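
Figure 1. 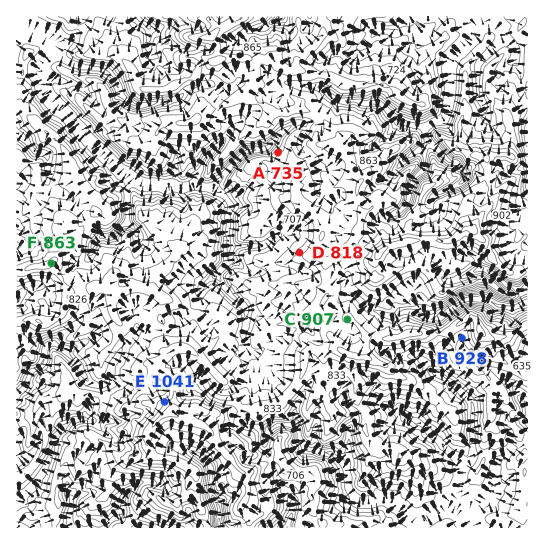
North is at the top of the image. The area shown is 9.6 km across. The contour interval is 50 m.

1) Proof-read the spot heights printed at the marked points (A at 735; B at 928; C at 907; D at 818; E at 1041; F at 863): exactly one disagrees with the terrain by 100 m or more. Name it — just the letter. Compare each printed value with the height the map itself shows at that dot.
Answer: B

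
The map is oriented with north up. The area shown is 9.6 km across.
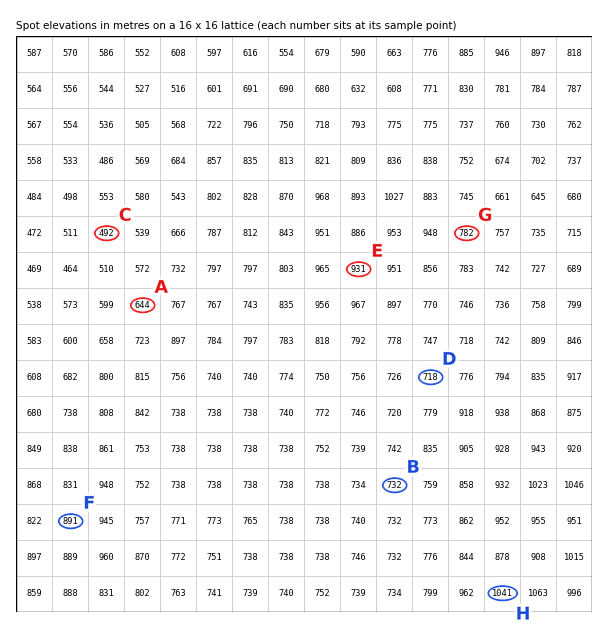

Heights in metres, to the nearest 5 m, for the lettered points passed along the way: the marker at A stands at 645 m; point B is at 730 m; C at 490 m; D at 720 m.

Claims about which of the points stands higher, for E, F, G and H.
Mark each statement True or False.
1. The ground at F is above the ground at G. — True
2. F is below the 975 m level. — True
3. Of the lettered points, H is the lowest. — False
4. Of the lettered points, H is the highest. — True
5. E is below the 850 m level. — False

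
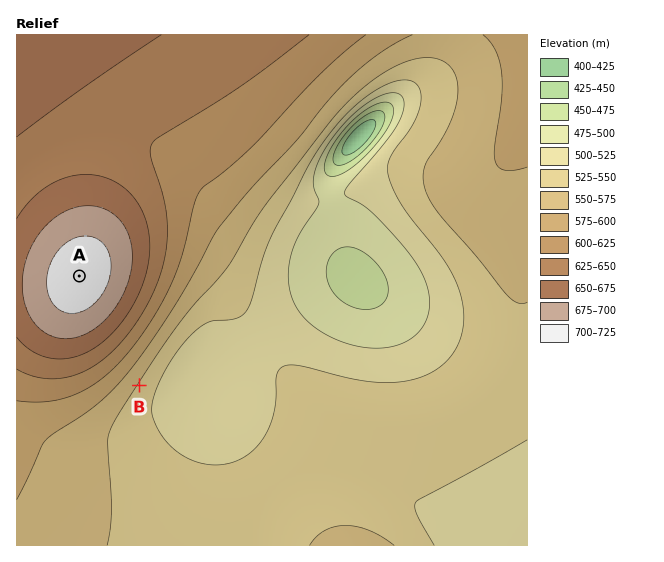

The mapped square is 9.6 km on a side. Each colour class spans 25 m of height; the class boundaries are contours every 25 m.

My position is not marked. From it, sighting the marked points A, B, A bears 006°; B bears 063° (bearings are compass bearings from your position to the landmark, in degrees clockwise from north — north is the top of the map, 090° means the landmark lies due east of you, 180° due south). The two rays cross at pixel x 64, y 424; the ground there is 575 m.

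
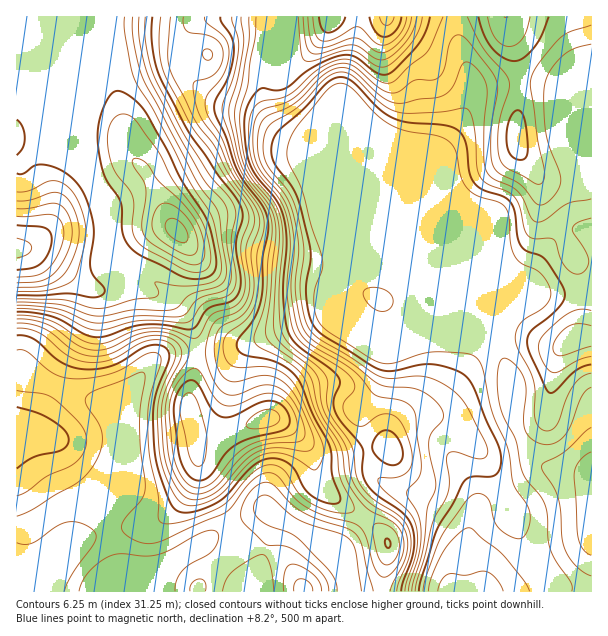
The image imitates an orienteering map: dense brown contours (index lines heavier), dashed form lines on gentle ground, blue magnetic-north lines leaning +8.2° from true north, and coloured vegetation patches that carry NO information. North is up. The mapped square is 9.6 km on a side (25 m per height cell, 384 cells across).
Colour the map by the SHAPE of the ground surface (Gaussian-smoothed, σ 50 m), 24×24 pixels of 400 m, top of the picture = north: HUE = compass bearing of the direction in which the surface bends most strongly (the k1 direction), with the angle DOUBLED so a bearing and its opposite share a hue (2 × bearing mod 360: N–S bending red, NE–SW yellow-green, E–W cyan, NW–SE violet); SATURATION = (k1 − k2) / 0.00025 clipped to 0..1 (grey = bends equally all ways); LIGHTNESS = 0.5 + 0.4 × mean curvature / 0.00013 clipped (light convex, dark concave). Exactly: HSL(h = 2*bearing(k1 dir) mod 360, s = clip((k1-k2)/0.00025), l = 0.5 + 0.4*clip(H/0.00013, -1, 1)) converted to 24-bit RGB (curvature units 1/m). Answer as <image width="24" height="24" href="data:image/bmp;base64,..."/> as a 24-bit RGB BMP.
<image width="24" height="24" href="data:image/bmp;base64,Qk32BgAAAAAAADYAAAAoAAAAGAAAABgAAAABABgAAAAAAMAGAAATCwAAEwsAAAAAAAAAAAAAdGqWsZR5jn1iRW9feoBof3pfRY+kx62oqmKHUXNlOkt7puCsz7fcUQ+VojSG/+yhaJkYCRoyc4Rpc2h2emJnfadvjbufXWe8ZmCSsYieuX6qf1+dik93mJ9WKYwzSYc7umCGlXqtO7LGgdh1giQ7bTJ0gjyN/fTOy6HlARZOW3aGfF5/bpVyer13caNmWlRna3thZY5fpHd+lWCldma0vI3BvmF1OHAlKokrd7+BTHCckjcjZhsQYEwdIfKk1fnS93PZShOENml7fF+Zj6yJiKx4fotvV052YY9SWoJdg4FtgH59YYaAjU+V7x9p4ohODrkQHXcgVCY/lxxLyaB+wPzxdv/pxp0lrQA3w1eROmSISnyClriMkaCkk3aWV0+DmIaTaoBlTYpPdIF9fn+AShpnzjlo8efa0cyoLmJeGCpEY6+2r+ywee1rQBcobRwLcKQ7hLGqlDunUJZlUM5WaGGGlVxlZlqAkHSKmnyZg6OLSIOMeniALAht0dSd1+S94ICsxTaRGjM7J6sjl/Nzbc99PwV0utGghcu6YkJ9lUuRnMmnY7mxcC5TnJdDUnRadnqfi5+umZyyW0ebb26BFApi4eCJudaCk1nI/4H8lHzojv/fqP/eXyXDThGby9eqrEt1cESAb62ejM6NdyqNxDKlpsCRUWOVgH2hjp57i2JbglV9b3GBAQls8OfHt+ihKnKtdGLQ5trx1PHdiVo0Jg0bN3NZuLZ2s2WqdHetg6uZoKprSyVrq0fHysCKTlKFgG5QlFE8jVQyYnswTIE/AjVX0eqg8+O8M0ZrSYJyt89w2phzxB7BSUXVWtvxSlnEtn2tmHybnX58pmZhSTx6lCRq5sVnRFhbd09flz9Tukg8vLJKNposBi0hKHgJ/9xyPHNyPpNuhsR1krygdWTVjqvZniikUiAZqXFVpHeJoXOIr2GAWiFxVXiq4LSbk0qXPjclcEs4tYVlyLmQq19PLx8XDD4Fr/9aXVM3Q4IaTr8RUKcjQV86Wg4McB4lfoFqWoJDgIdDi4FPl1ZfPjStgLfLzKDPuZzdOE4mJ488YbxsvcOZpWfSinPxru/4mtZdei0+c+JXJ9NRSqdLJREuflFilUtafbhjYIKIgIB/gH9/gH9/R46AU5FsmJRgt6JsgaLaXuzsVuvulbXZf3bTc3jEyT9mwiIxg9+kr+jQbrOaO1htNBxcT2qbhb3Gu4u9d1aMgH9/gH9/f3+AgH16Y2FEgno9uMI+qLLWl8HBNLaFPmx1hTxIeiwnkTk3wu68v/fbb02rvmhWNzqAJkqYTnyfiINUhGpbgH9/gH9/gH9/f3+Alj93h2RUcqyGhLSNqZnMyqG5fpyqISd3nTGqtXHFqt7W0vnXuEtOcy5DoNR2Lm6/GxeMgF6BgH9/gH9/gH9/gH9/f4B/f3+AfSGryLh6S75+j5hwlGa21J6puoW5NRh7SFWQja66yvDOzriP1i25qcvg1PPzRByuMxBcf3+AgH9/gH9/gH9/f4CAgH9/f29oMxtX68mNT5BUf3dTYktJzLd1wkeFbCB3U3pTXdBPoOVxkFBuh9CuufffuDTaqQGZUid5gH9/gH9/gH9/gIB/f3+AkS9opSciK2ZNuul8cIqxdHuoS3ZNksBKii1MezSSi7WTgc6Bi8duY3aHn/BqaZIlKQodfydNblaCgH9/gH9/gIB/gIB/dm2BYDWc0YLTlJ/NhOWcXHKteGmUbZxwf1FaeXWBTj2hnMiNkMOEhL2EX2eZ5NaSeiNFKxc1TXlbbG2BgH9/gH9/gnNugWhAbEc5RHp2YGCY3texhcl/T0J5jW6CmXeHdm+Bd3iBPYquusOZncyId6Vvck5Q2okukhlOVyBCXJAmLndif4CAgkFfnC8WfKtiYpqNPZ+bP3mU4+GpvLN7RTlzfYJ3j2Nvf36Afn+AQ5l5nsZtp9OJi0iOmiBDxpgoaCeZvjbi18eMCmI5RlchZQkyquaLZ6GzgKGSRpegNWJ3zNhtxZRqQEB4f3+AgH9/gH9/e3iBk6Bjm9VpiMJWTRtSwStt6OmnEGKROD6z+5bM4yNEDRYmU7lApvl2O3N/krGNRkSHZjdkqdg4uKpST2twYX5kgH9/f4B/eXyBbaePx9+SkU9QMx9pe6XH7+XcUCO2Lkt5aReW/8nWDUfaPM7h8vCfG5B3W6ZvWCZ1p1CgrtGNhZ55dmiGZ3lfgIB/gIB/f3+AbJBj6OFzdFJ4Q2N8MqYo0q0czDVIISt1Ggxg89jLraTqETDb8+nYV5/UOVGNOCaEeae2w82gfYCUeF6dgXii"/>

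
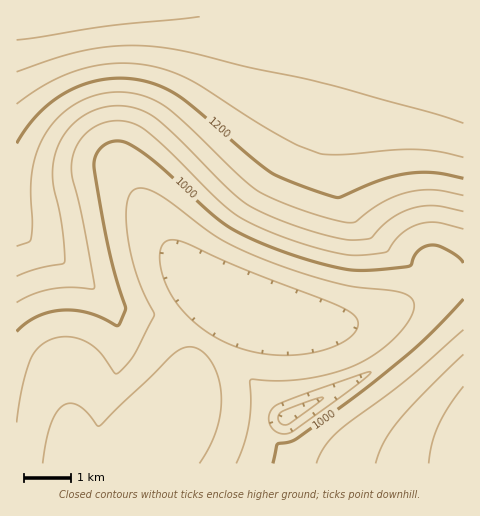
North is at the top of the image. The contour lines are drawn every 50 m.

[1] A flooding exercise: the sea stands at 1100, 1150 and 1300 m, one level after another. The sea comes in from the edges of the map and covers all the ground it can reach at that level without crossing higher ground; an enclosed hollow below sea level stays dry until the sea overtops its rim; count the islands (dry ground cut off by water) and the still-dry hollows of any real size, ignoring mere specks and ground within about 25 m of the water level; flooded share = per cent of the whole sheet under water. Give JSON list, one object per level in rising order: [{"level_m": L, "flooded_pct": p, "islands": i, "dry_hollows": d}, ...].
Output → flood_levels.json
[{"level_m": 1100, "flooded_pct": 58, "islands": 0, "dry_hollows": 0}, {"level_m": 1150, "flooded_pct": 66, "islands": 0, "dry_hollows": 0}, {"level_m": 1300, "flooded_pct": 87, "islands": 0, "dry_hollows": 0}]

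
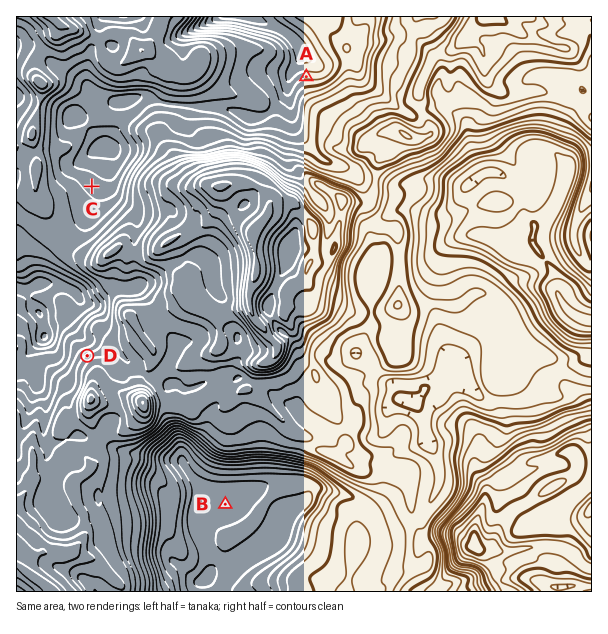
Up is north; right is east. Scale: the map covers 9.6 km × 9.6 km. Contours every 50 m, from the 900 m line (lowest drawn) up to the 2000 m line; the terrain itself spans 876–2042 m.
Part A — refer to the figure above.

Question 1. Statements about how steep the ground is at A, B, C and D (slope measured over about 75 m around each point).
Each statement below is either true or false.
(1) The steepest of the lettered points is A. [false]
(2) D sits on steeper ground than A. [true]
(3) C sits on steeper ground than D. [false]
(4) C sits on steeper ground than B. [true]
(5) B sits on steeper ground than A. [false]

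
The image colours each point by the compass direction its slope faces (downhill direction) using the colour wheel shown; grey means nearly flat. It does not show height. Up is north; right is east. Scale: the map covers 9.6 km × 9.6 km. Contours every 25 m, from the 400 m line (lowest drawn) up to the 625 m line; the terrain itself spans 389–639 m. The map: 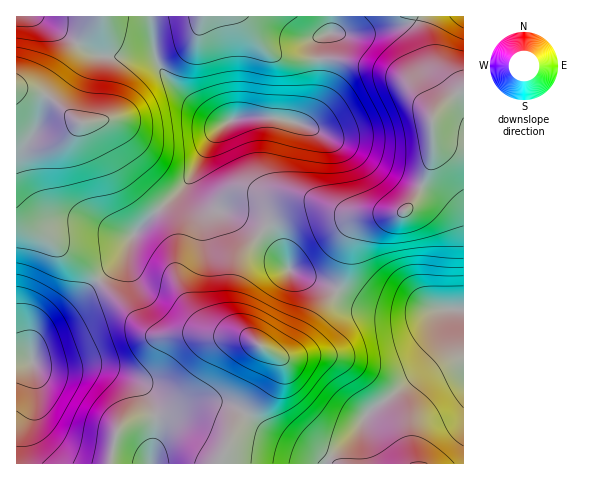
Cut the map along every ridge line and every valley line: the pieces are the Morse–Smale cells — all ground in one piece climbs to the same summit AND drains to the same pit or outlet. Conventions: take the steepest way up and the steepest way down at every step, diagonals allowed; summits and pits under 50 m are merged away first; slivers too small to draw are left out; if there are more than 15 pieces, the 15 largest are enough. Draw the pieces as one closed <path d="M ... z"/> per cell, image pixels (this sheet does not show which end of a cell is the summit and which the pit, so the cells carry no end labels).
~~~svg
<path d="M242 16l-143 0-57 76-26-3 0 122 12 14 18 10 30 24 22 21 24-22 11-22 53-53 25-44 10-12 11-7 10-2 30 0 30 5 6-6 10-28 0-29-30-1-16-6-13-13z"/><path d="M265 230l-23 26-5 14-4 18-1 18 3 15 18 21-17-6-28 0-13-3-41 1-11-6-45-48-27 28-23 15-11 11-3 7-3 9 1 11-16 0 0 102 204 1 15-37 37-49 4-15-4-10 13 3 8-5 44-60-14-8-31-11-4-5-12-24z"/><path d="M339 291l-3 1-33 48-10 11-8 5-12-2 3 9-4 15-37 49-15 36 243 1 1-153-74 0-26-6z"/><path d="M337 59l-19 1 1 16-2 19-9 22-6 6-30-5-30 0-17 5-7 7-11 15-17 35 3 12 13 12 10 6 37 11 11 7 17-14 26-9 15 1 24 7 53 0 13-9 14-25 6-21 0-40-2-7-21-27-11-8-31-11z"/><path d="M463 90l-21 15-10 12 0 41-6 21-14 25-12 9-32 6-10 6-5 6-5 13-4 32-7 15 12 7 19 8 22 5 23 1 14-2 37-1z"/><path d="M190 177l-4 6-53 53-11 22-23 22 44 48 11 6 41-1 13 3 28 0 16 4-17-19-3-15 1-18 4-18 5-14 22-27-11-8-37-11-10-6-13-12-3-7z"/><path d="M463 16l-130 0-2 16-9 4-3 4-1 19 33 3 47 14 11 8 15 19 8 15 10-13 22-16z"/><path d="M17 212l-1 148 16 1-1-11 6-16 11-11 23-15 27-29-22-20-30-24-18-10z"/><path d="M315 205l-8 0-16 5-17 9-10 10 12 14 12 24 4 5 45 18 8-19 5-32 6-11 12-9 27-5-49-1z"/><path d="M98 16l-81 0-1 72 26 4z"/><path d="M332 16l-90 1 17 23 13 13 16 6 30 0 1-19 3-4 7-2 3-6z"/>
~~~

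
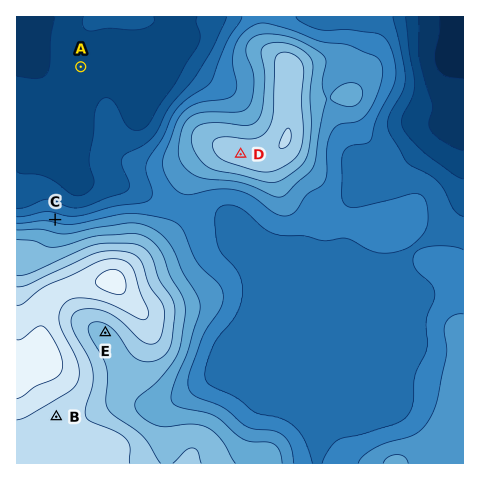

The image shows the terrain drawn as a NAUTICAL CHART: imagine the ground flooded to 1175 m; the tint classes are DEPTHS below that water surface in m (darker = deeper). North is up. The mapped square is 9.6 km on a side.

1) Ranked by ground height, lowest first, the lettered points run A C E D B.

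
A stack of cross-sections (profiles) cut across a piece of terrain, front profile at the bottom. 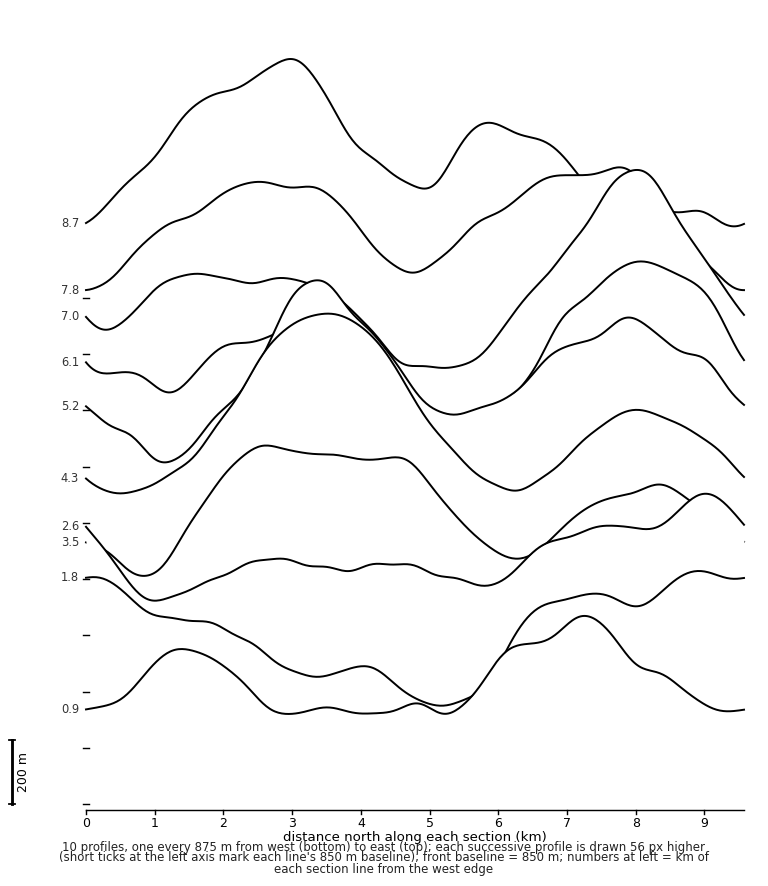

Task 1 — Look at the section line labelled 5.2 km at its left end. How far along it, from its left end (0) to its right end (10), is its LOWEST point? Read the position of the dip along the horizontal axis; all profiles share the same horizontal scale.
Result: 1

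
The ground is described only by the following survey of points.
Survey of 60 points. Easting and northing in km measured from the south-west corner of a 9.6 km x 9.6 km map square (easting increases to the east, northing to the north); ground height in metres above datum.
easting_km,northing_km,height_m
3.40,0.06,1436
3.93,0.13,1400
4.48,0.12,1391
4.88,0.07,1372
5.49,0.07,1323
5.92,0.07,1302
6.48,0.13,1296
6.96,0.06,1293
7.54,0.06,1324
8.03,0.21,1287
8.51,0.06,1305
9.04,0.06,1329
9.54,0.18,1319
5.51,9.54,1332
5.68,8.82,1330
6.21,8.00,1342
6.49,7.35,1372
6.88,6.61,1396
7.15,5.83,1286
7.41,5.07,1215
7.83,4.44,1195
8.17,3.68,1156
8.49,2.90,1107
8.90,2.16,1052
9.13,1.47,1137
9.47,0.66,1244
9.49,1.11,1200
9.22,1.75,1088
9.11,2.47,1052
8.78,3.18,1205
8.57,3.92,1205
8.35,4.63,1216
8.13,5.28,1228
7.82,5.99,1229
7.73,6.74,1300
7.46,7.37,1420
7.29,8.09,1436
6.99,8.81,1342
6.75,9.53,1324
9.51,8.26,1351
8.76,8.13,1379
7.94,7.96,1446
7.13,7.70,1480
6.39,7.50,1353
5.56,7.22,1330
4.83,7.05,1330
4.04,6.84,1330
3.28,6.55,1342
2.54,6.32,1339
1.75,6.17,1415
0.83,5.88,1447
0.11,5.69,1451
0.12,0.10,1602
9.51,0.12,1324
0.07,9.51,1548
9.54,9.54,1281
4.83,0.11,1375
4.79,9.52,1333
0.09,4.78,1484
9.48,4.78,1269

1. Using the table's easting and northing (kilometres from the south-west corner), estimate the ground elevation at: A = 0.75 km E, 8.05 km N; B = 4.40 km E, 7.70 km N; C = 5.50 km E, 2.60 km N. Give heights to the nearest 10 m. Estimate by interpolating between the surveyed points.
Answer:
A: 1490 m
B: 1330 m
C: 1340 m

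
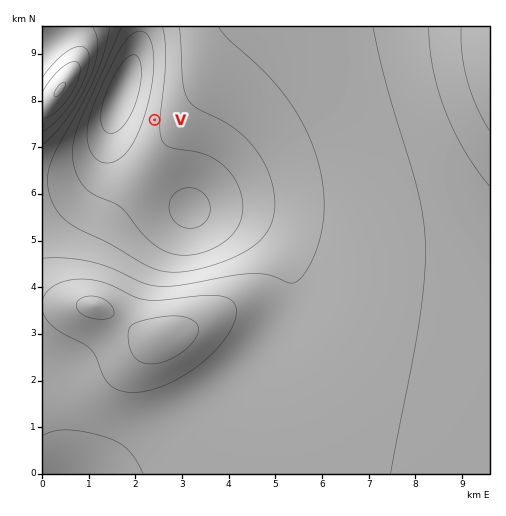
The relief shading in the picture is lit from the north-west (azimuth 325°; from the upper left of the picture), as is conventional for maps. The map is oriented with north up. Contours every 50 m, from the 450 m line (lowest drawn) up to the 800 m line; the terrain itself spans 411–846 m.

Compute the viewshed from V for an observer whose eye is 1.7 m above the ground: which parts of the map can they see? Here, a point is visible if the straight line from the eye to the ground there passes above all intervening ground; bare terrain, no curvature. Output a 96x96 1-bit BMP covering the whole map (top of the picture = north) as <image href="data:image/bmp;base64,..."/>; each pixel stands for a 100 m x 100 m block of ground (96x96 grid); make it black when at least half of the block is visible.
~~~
<image width="96" height="96" href="data:image/bmp;base64,Qk2+BAAAAAAAAD4AAAAoAAAAYAAAAGAAAAABAAEAAAAAAIAEAAATCwAAEwsAAAIAAAAAAAAA////AAAAAAAAAAAAAAAAAAAAAAAAAAAAAAAAAAAAAAAAAAAAAAAAAAAAAAAAAAAAAAAAAAAAAAAAAAAAAAAAAAAAAAAAAAAAAAAAAAAAAAAAAAAAAAAAAAAAAAAAAAAAAAAAAAAAAAAAAAAAAAAAAAAAAAAAAAAAAAAAAAAAAAAAAAAAAAAAAAAAAAAAAAAAAAAAAAAAAAAAAAAAAAAAAAAAAAAAAAAAAAAAAAAAAAAAAAAAAAAAAAAAAAAAAAAAAAAAAAAAAAAAAAAAAAAAAAAAAAAAAAAAAAAAAAAAAAAAAAAAAAAAAAAAAAAAAAAAAAAAAAAAAAAAAAAAAAAAAAAAAAAAAAAAAAAAAAAAAAAAAAAAAAAAAAAAAAAAAAAAAAAAAAAAAAAAAAAAAAAAAAAAAAAAAAAAAAAAAAAAAAAAAAAAAAAAAAAAAAAAAAAAAAAAAAAAAAAAAAAAAAAAAAAAAAAAAAAAAAAAAAAAAAAAAAAAAAAAAAAAAAAAAAPAAAAAAAAAAAAAAA/4AAAAAAAAAAAAAB//AAAAAAAAAAAAAD//4AAAAAAAAAAAAP//+AAAAAAAAAAAH////AAAAAAAAAAA/////AAAAAAAAAAD////+AAAAAAAAAAf////8AAAAAAAAAA/////wAAAAAAAAAD////+AAAAAAAAAAD////4AAAAAAAAAAD////gAAAAAAAAAAD////AAAAAAAAAAAD///+AAAAAAAAAAAD///+AAAAAAAAAAAD///8AAAAAAAAAAAD///8AAAAAAAAAAAD///4AAAAAAAAAAAD///4AAAAAAAAAAAD///wAAAAAAAAAAAD///wAAAAAAAAAAAD///wAAAAAAAAAAAD///wAAAAAAAAAAAD///wAAAAAAAAAAAD///wAAAAAAAAAAAD///wAAAAAAAAAAAD///wAAAAAAAAAAAD///wAAAAAAAAAAAD///wAAAAAAAAAAAD///wAAAAAAAAAAAD///wAAAAAAAAAAAD///wAAAAAAAAAAAD///wAAAAAAAAAAAD///wAAAAAAAAAAAD///wAAAAAAAAAAAD///4AAAAAAAAAAAD///4AAAAAAAAAAAD///4AAAAAAAAAAAD///4AAAAAAAAAAAD///4AAAAAAAAAAAD///8AAAAAAAAAAAD///8AAAAAAAAAAAD///+AAAAAAAAAAAB//+OAAAAAAAAAAAB//8HAAAAAAAAAAAA//4HgAAAAAAAAAAA//4DgAAAAAAAAAAAf/4DwAAAAAAAAAAAf/4DwAAAAAAAAAAAP/4D4AAAAAAAAAAAH/8D4AAAAAAAAAAAH/8D4AAAAAAAAAAAD/8D8AAAAAAAAAAAB/+D8AAAAAAAAAAAB//H8AAAAAAAAAAAA//n8AAAAAAAAAAAA///+AAAAAAAAAAAAf//+AAAAAAAAAAAAP//+AAAAAAAAAAAAP//+AAAAAAAAAAAAH//+AAAAAAAAAAAAH//+AAAAAAAAAAAAD///AAAAAAAAAAAAD///AAAAAAAAAAA="/>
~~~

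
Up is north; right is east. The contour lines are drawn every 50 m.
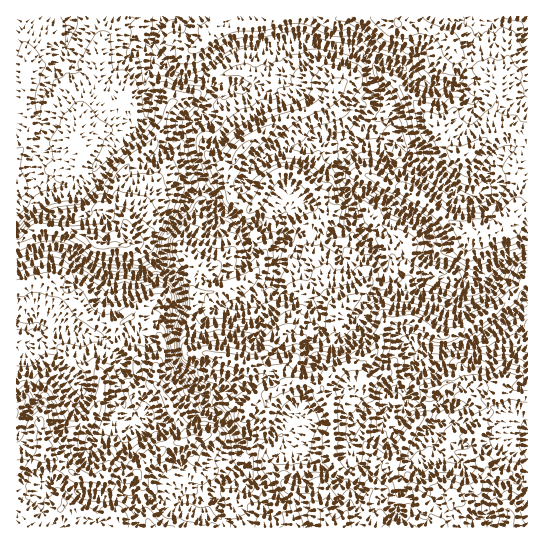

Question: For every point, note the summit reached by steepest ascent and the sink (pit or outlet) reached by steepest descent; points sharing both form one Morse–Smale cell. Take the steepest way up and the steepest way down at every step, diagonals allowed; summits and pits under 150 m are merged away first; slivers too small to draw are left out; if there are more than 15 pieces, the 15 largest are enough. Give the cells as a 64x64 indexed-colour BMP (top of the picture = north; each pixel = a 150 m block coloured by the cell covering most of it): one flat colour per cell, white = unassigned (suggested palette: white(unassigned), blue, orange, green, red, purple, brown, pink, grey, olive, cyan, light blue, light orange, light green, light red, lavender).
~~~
<image width="64" height="64" href="data:image/bmp;base64,Qk12CAAAAAAAAHYAAAAoAAAAQAAAAEAAAAABAAQAAAAAAAAIAAATCwAAEwsAABAAAAAAAAAA////ALR3HwAOf/8ALKAsACgn1gC9Z5QAS1aMAMJ34wB/f38AIr28AM++FwDox64AeLv/AIrfmACWmP8A1bDFACIiIiIiIiIiIiIiIiIRERERERERERERERERERERERERIiIiIiIiIiIiIiIiIREREREREREREREREREREREREREiIiIiIiIiIiIiIiIhERERERERERERERERERERERERESIiIiIiIiIiIiIiIiERERERERERERERERERERERERERIiIiIiIiIiIiIiIiIREREREREREREREREREREREREREiIiIiIiIiIiIiIiIhERERERERERERERERERERERERESIiIiIiIiIiIiIiIiIhERERERERERERERERERERERERIiIiIiIiIiIiIiIiIiIREREREREREREREREREREREREiIiIiIiIiIiIiIiIiIhERERERERERERERERERERERESIiIiIiIiIiIiIiIiIiERERERERERERERERERERERERIiIiIiIiIiIiIiIiIiIREREREREREREREREREREREREiIiIiIiIiIiIiIiIiIRERERERERERERERERERERERESIiIiIiIiIiIiIiIiIhERERERERERERERERERERERERIiIiIiIiIiIiIiIiIhEREREREREREREREREREREREREiIiIiIiIiIiIiIiIhERERERERERERERERERERERERESIiIiIiIiIiIiIiIhERERERERERERERERERERERERERIiIiIiIiIiIiIiIhEREREREREREREREREREREREREREiIiIiIiIiIiIiIiERERERERERERERERERERERERERESIiIiIiIiIiIiIiERERERERERERERERERERERERERERIiIiIiIiIiIiIiEREREREREREREREREREREREREREREiIiIiIiIiIiIiERERERERERERERERERERERERERERESIiIiIiIiIiIiIREREREREREREREREREREREREREREREiIiIiIiIiIiIhERERERERERERERERERERERERERERESIiIiIiIiIiIhERERERERERERERERERERERERERERERIiIiIRERESIiEREREREREREREREREREREREREREREREREREREREREiIhERERERERERERERERERERERERERERERERERERERERERERERERERERERERERERERERERERERERERERERERERERERERERERERERERERERERERERERERERERERERERERERERERERERERERERERERERERERERERERERERERERERERERERERERERERERERERERERERERERERERERERERERERERERERERERERERERERERERERERERERERERERERERERERERERERERERERERERERERERERERERERERERERETMzMzMREREREREREREREREREREREREREREREREREREzMzMzMxERERERERERERERERERERERERERERERMREREzMzMzMzMREREREREREREREREREREREREREREREzMzMzMzMzMzMxERERERERERERERERERERERERERERETMzMzMzMzMzMzERERERERERERERERERERERERERERERMzMzMzMzMzMzMREREREREREREREREREREREREREREREzMzMzMzMzMzMzERERERERERERERERERERERERERERETMzMzMzMzMzMzMxEREREREREREREREREREREREREREREzMzMzMzMzMzMzMRERERERERERERERERERERERERERERMzMzMzMzMzMzMxEREREREREREREREREREREREREREREzMzMzMzMzMzMzMRERERERERERERERERERERERERERERERERMzMzMzMzMxERERERERERERERERERERERERERERERERETMzMzMzMzERERERERERERERERERERERERERERERERERMzMzMzMzMRERERERERERERERERERERERERERERERERETMzMzMzMREREREREREREREREREREREREREREREREREREzMzMzMxERERERERERERERERERERERERERERERERERERMzMzMzERERERERERERERERERERERERERERERERERERERMzMzMRERERERERERERERERERERERERERERERERERERETMzMzERERERERERERERERERERERERFERBERERERERERMzEREREREREREREREREREREREREREUREERERERERERERERERERERERERERERERERERERERERREQRERERERERERERERERERERERERERERERERERERERFERBEREREREREREREREREREREREREREREREREREREREUREERERERERERERERERERERERERERERERERERERERERREQRERERERERERERERERERERERERERERERERERERERRERBERERERERERERERERERERERERERERERERERERERREREEREREREREREREREREREREREREREREREREREREUREREQREREREREREREREREREREREREREREREREREREURERERBERERERERERERERERERERERERERERERERERERREREREEREREREREREREREREREREREREREREREREREUREREREQRERERERERERERERERERERERERERERERERFERERERERBEREREREREREREREREREREREREREREREURERERERERE"/>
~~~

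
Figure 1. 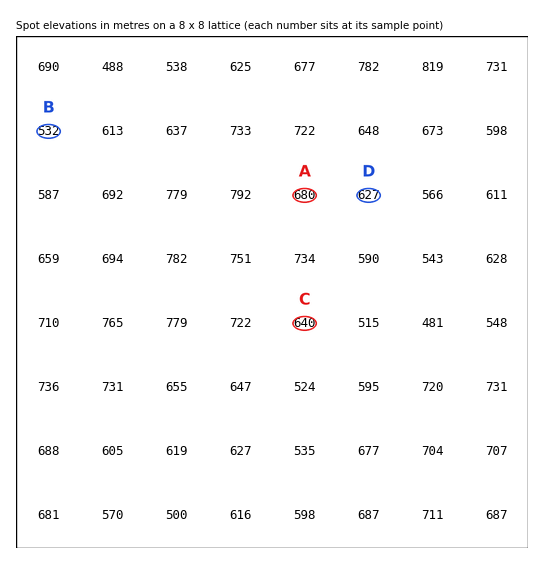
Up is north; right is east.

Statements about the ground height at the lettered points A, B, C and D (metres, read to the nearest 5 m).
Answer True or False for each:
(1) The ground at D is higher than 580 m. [True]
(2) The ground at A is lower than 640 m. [False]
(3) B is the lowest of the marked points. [True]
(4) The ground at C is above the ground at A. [False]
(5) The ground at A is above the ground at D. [True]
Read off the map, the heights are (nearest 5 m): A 680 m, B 530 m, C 640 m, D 625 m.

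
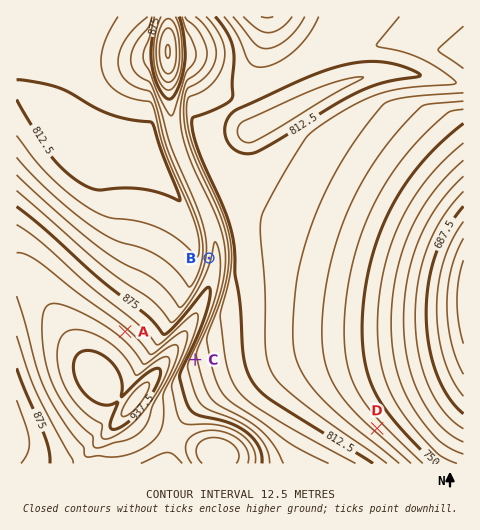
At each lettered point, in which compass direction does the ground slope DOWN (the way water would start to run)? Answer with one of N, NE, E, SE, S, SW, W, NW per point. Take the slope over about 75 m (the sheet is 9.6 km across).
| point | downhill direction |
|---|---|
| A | NE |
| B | W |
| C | E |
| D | NE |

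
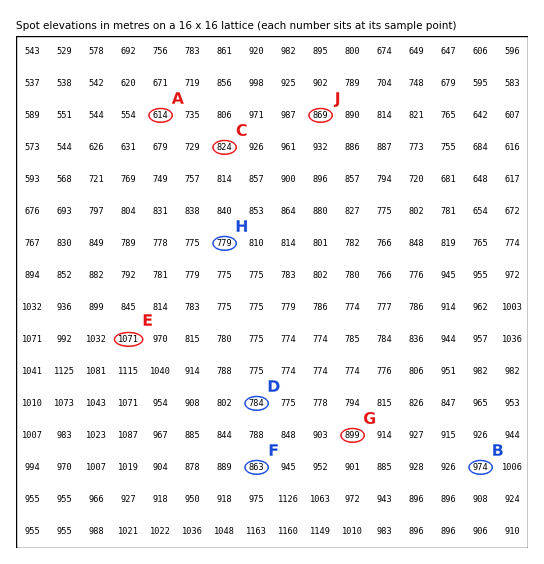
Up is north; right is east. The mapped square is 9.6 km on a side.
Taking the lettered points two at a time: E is above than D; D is above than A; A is below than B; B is above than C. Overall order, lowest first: A D C B E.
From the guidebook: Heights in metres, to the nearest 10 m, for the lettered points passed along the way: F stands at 860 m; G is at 900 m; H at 780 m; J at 870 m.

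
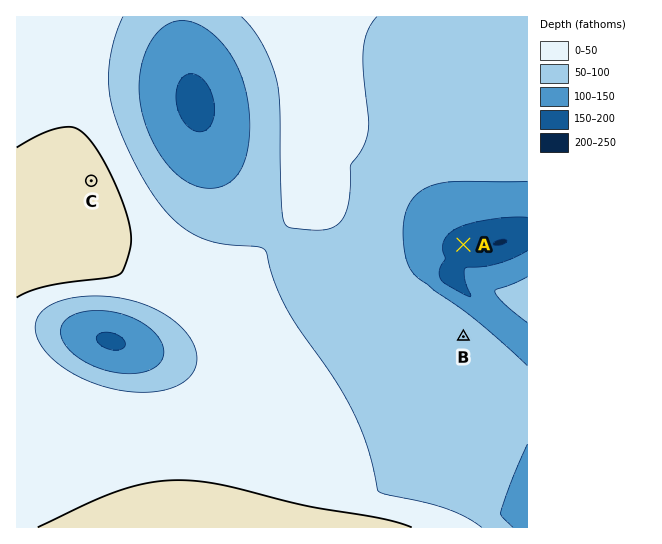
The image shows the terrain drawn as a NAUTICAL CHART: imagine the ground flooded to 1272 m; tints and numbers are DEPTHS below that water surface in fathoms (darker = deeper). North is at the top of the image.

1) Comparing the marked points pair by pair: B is higher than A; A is lower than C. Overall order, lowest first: A B C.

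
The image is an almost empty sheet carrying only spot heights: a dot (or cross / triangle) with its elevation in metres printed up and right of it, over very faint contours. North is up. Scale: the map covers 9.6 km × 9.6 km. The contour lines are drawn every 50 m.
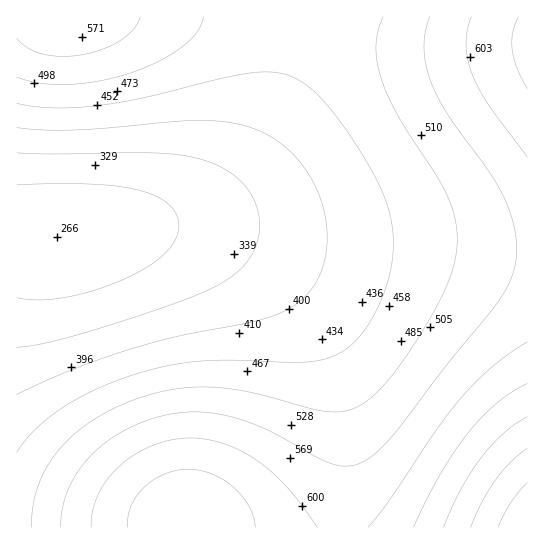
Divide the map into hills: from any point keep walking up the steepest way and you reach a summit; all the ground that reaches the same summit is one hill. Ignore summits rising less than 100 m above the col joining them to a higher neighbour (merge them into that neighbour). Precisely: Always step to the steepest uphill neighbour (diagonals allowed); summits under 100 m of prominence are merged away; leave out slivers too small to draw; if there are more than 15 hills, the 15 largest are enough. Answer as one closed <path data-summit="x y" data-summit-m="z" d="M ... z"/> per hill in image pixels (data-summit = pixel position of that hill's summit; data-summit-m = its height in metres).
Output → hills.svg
<path data-summit="527 527" data-summit-m="848" d="M203 227l-56 0-86 10-45 0 1 291 511-1-1-274-94-8-108-1z"/><path data-summit="527 43" data-summit-m="664" d="M527 16l-229 0-2 2-8 47-13 42-19 40-19 28-12 14-26 19-29 12-35 7 68 0 122 17 108 1 94 8z"/><path data-summit="67 17" data-summit-m="584" d="M297 16l-280 0-1 219 10 2 35 0 81-10 40-11 33-19 13-11 17-21 23-42 20-58z"/>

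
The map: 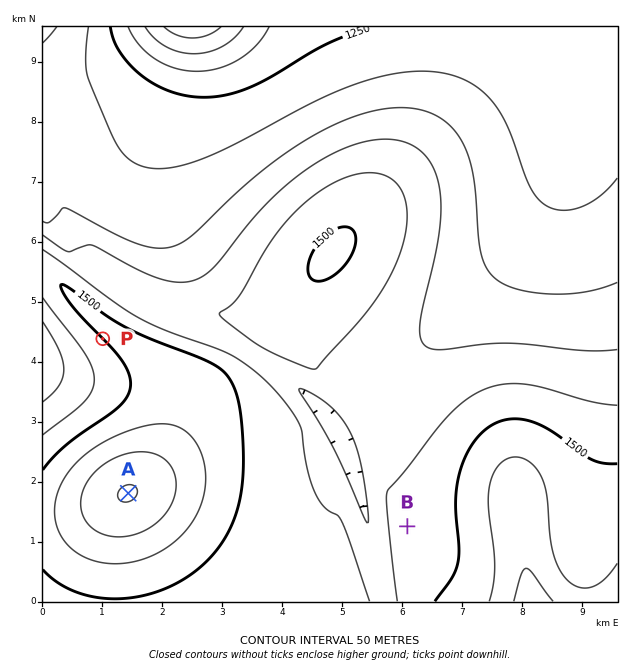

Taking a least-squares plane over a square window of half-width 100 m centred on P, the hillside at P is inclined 6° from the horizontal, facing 226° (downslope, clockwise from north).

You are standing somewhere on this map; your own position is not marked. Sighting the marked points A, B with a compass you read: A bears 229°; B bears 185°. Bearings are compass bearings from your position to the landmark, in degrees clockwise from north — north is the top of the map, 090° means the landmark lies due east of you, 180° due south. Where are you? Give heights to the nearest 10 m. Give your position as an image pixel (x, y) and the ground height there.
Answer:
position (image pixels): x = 433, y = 228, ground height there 1410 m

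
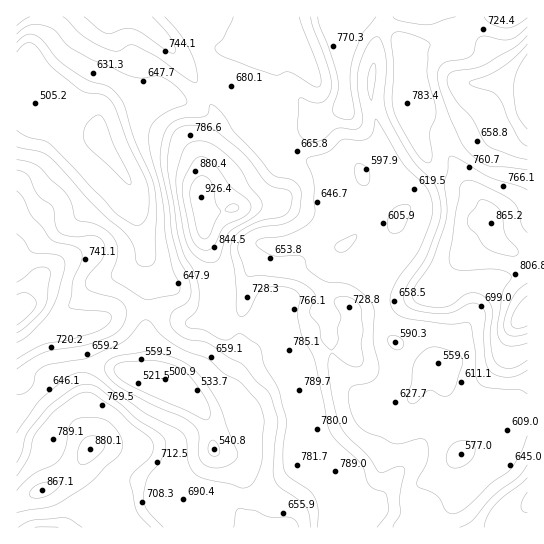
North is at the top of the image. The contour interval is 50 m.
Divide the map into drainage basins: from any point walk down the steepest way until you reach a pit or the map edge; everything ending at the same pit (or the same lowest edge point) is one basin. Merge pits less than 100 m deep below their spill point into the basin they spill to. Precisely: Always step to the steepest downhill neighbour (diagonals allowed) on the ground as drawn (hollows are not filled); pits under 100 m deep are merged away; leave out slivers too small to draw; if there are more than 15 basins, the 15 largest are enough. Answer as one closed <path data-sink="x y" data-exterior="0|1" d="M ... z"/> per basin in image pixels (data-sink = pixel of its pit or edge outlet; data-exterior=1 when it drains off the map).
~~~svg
<path data-sink="438 363" data-exterior="0" d="M371 16l-234 1 22 18 12 12 25 34 19 32 0 8-7 14-5 20-2 54 4 30 16 36 2 16-3 28 14 6 19 0 20-9 4 2 6 28 9 16 7 19 1 17 7 23-2 32 3 5 21 9 14 11 6 20 14 12 0 18 146 0 2-7 17-15 0-251-11-2-14-6-8-8-7-28-21-25-19-33-5-5-20 1-2-2-14-40 1-28-5-33-18-21z"/><path data-sink="99 131" data-exterior="0" d="M137 16l-121 1 0 294 7-3 7 0 28 21 33-5 26-12 12-3 33 2 25 12 26-4 7-4 3-24-2-16-16-36-4-30 2-54 5-20 7-14 0-8-19-32-25-34-12-12z"/><path data-sink="165 379" data-exterior="0" d="M30 308l-7 0-7 5 1 187 8-1 14-8 14-4 18-11 19-28 5-3 19 0 25 6 35 24 7 8 3 10-1 5 8-1 7 3 13 13 3 15 121-1 5-20 7-10-2-12-7-12-15-9-13-4-5-7 2-32-7-23-1-17-7-19-9-16-8-30-22 9-19 0-12-4-3-5-32 7-25-12-33-2-12 3-26 12-33 5z"/><path data-sink="527 91" data-exterior="1" d="M527 16l-38 0-26 12-14 16-18 0-27 6 0 13 4 16-1 28 14 40 2 2 20-1 5 5 19 33 21 25 7 28 8 8 19 8 6-1z"/>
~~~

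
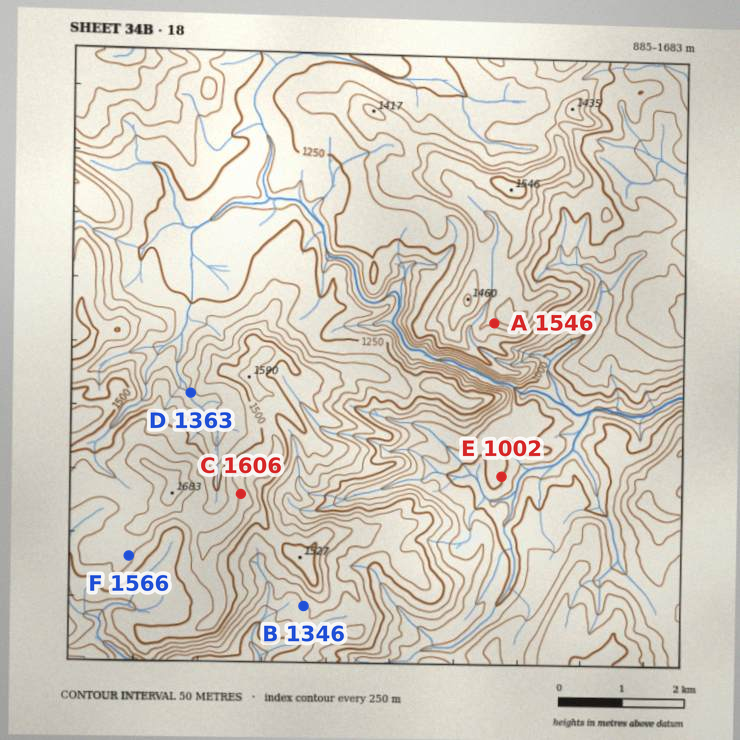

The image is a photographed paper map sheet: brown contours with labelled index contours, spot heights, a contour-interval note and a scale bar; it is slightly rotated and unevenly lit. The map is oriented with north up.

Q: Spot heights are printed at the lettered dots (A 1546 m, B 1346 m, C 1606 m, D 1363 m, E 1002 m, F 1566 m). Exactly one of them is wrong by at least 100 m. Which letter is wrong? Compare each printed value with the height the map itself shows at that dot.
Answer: A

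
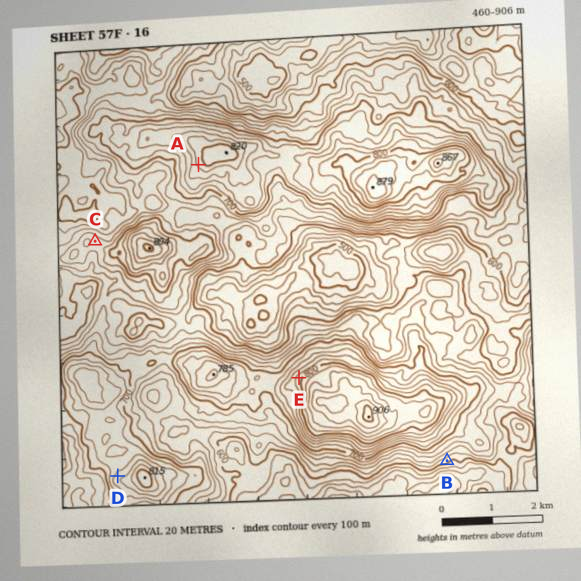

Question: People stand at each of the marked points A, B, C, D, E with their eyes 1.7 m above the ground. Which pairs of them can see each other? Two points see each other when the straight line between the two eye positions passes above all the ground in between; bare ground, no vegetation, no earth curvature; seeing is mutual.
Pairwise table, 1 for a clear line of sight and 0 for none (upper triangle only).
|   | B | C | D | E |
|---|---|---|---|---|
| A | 0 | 1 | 1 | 1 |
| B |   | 0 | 0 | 0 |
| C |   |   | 0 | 0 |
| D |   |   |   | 0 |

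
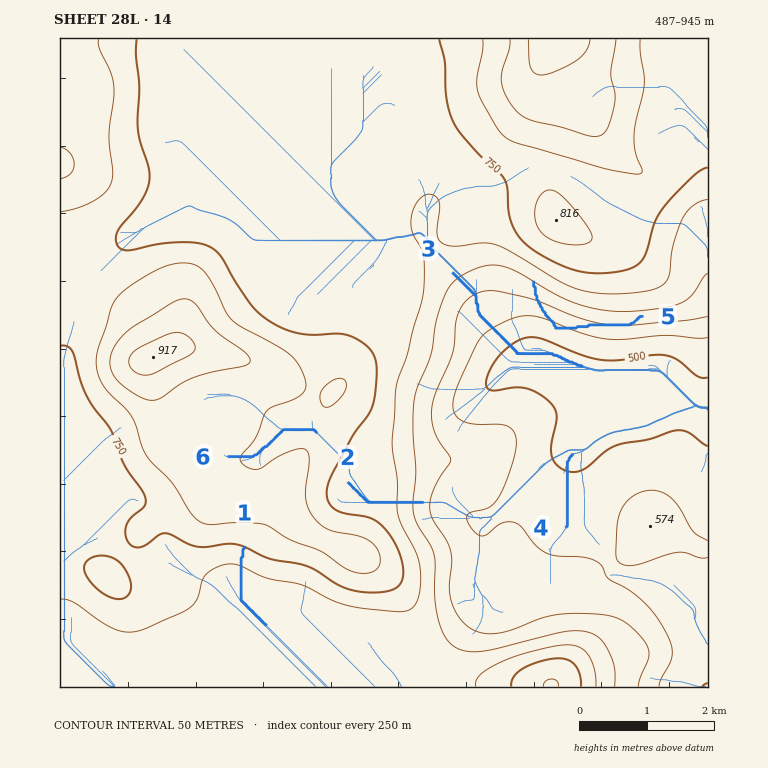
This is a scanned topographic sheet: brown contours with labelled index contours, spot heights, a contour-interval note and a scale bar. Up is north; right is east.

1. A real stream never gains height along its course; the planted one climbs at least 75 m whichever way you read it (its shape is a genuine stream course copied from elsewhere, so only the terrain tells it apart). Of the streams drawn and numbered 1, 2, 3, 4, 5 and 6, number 5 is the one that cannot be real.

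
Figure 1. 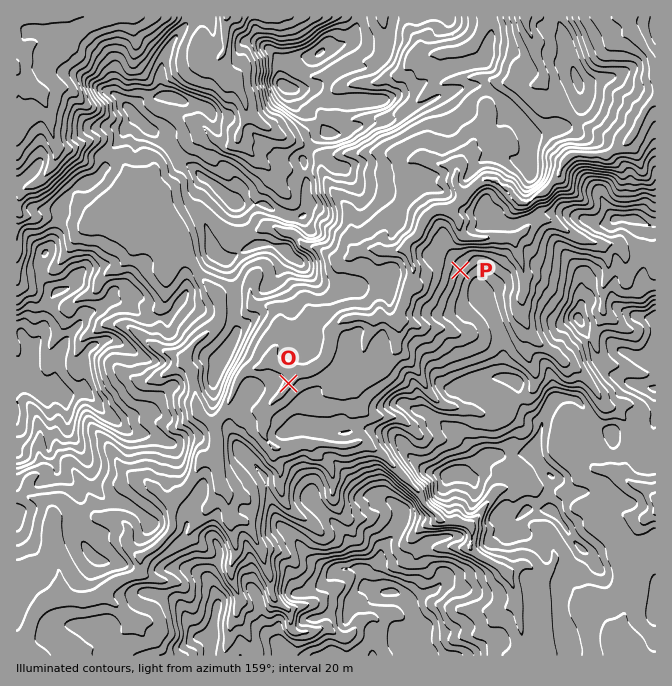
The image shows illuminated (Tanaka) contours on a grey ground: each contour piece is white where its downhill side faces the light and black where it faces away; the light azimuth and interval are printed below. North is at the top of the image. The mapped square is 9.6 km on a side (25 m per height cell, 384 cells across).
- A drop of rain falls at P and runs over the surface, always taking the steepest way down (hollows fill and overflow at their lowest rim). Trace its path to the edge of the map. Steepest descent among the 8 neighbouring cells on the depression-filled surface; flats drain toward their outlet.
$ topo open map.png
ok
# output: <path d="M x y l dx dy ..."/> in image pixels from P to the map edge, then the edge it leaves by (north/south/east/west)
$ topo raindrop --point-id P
<path d="M460 270l-2-2-24 0-16 15-4 0-2-3 0-3 2-2 0-8-4-5 0-4-3-6 0-9 11-10 7-15 7-6 6-4 7 0 2-1 5 0 3-2 22-22 1 0 4-3 10 0 6 3 20 19 9 0 3-2 7-5 5-2 17-16 1-4 0-5 2-1 0-4 10-10 13 0 2 2 15 0 2-2 6 0 4-3 10-5 13-13 0-4 5-8 0-3 2-4 3-3 0-2 8-8"/>
exit: east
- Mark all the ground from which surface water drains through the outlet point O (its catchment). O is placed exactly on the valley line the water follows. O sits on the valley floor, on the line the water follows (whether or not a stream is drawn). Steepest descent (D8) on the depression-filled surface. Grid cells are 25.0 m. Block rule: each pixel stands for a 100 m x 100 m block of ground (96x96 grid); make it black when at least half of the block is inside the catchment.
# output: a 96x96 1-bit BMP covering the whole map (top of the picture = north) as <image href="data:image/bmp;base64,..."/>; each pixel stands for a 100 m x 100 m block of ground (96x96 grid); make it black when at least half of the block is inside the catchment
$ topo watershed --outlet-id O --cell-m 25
<image width="96" height="96" href="data:image/bmp;base64,Qk2+BAAAAAAAAD4AAAAoAAAAYAAAAGAAAAABAAEAAAAAAIAEAAATCwAAEwsAAAIAAAAAAAAA////AAAAAAAAAAAAAAAAB///4AAAAAAAAAAAB///4AAAAAAAAAAAB///4AAAAAAAAAAAB///wAAAAAAAAAAAB///wAAAAAAAAAAAD///wAAAAAAAAAAAD///wAAAAAAAAAAAH///wAAAAAAAAAAAH///wAAAAAAAAAAB////wAAAAAAAAAAH////wAAAAAAAAAAP////wAAAAAAAAAAP////8AAAAAAAAAP/////+AAAAAAAAA///////AAAAAAAAB///////AAAAAAAAB//////8AAAAAAAAD//////8AAAAAAAAH//////4AAAAAAAAP//////wAAAAAAAAf//////wAAAAAAAAf//////gAAAAAAAA///////AAAAAAAAA///////AAAAAAAAA///////AAAAAAAAA///////AAAAAAAAB///////AAAAAAAAB////g//AAAAAAAAD///+Af+AAAAAAAAH///8AP8AAAAAAAAP///4AAIAAAAAAAAf///wAAAAAAAAAAAf///gAAAAAAAAAAA////AAAAAAAAAAAA/+AAAAAAAAAAAAAA/+AAAAAAAAAAAAAAf+AAAAAAAAAAAAAAf+AAAAAAAAAAAAAAP+AAAAAAAAAAAAAAP8AAAAAAAAAAAAAAH4AAAAAAAAAAAAAAAAAAAAAAAAAAAAAAAAAAAAAAAAAAAAAAAAAAAAAAAAAAAAAAAAAAAAAAAAAAAAAAAAAAAAAAAAAAAAAAAAAAAAAAAAAAAAAAAAAAAAAAAAAAAAAAAAAAAAAAAAAAAAAAAAAAAAAAAAAAAAAAAAAAAAAAAAAAAAAAAAAAAAAAAAAAAAAAAAAAAAAAAAAAAAAAAAAAAAAAAAAAAAAAAAAAAAAAAAAAAAAAAAAAAAAAAAAAAAAAAAAAAAAAAAAAAAAAAAAAAAAAAAAAAAAAAAAAAAAAAAAAAAAAAAAAAAAAAAAAAAAAAAAAAAAAAAAAAAAAAAAAAAAAAAAAAAAAAAAAAAAAAAAAAAAAAAAAAAAAAAAAAAAAAAAAAAAAAAAAAAAAAAAAAAAAAAAAAAAAAAAAAAAAAAAAAAAAAAAAAAAAAAAAAAAAAAAAAAAAAAAAAAAAAAAAAAAAAAAAAAAAAAAAAAAAAAAAAAAAAAAAAAAAAAAAAAAAAAAAAAAAAAAAAAAAAAAAAAAAAAAAAAAAAAAAAAAAAAAAAAAAAAAAAAAAAAAAAAAAAAAAAAAAAAAAAAAAAAAAAAAAAAAAAAAAAAAAAAAAAAAAAAAAAAAAAAAAAAAAAAAAAAAAAAAAAAAAAAAAAAAAAAAAAAAAAAAAAAAAAAAAAAAAAAAAAAAAAAAAAAAAAAAAAAAAAAAAAAAAAAAAAAAAAAAAAAAAAAAAAAAAAAAAAAAAAAAAAAAAAAAAAAAAAAAAAAAAAAAAAAAAAAAAAAAAAAAAAAAAAAAAAAAAAAAAAAAAAAAAAAAAAAAAAAAAAAAAAAAAAAAAAAAAAAAAAAAAAAAAAAAAAAAAAAAAAAAAAAAAAAAAAAAAAAAAAAA="/>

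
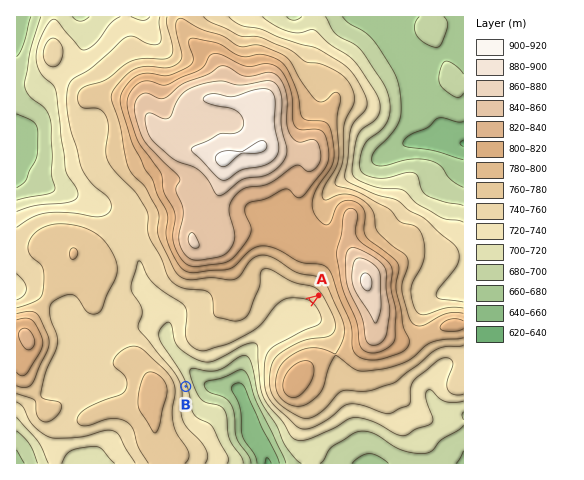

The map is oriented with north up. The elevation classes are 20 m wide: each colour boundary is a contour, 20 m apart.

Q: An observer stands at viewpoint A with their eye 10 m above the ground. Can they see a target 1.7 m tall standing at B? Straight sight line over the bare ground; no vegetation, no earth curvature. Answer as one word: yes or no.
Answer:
yes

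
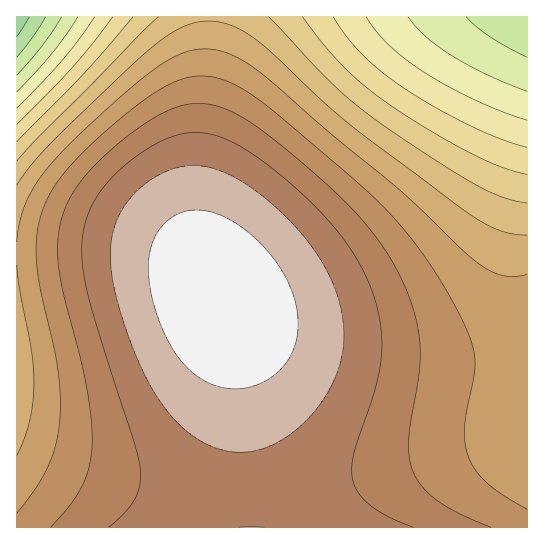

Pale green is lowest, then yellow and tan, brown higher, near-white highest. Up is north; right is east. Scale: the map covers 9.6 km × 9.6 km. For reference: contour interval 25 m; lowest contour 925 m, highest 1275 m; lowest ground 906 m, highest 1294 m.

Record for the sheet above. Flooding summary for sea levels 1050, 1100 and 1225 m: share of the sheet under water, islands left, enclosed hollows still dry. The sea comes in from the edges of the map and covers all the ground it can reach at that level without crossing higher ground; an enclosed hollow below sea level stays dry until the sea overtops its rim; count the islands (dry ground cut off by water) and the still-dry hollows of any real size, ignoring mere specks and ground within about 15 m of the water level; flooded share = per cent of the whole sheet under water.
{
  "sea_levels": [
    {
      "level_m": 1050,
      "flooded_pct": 8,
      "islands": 0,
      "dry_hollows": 0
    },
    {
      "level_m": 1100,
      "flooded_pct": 15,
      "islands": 0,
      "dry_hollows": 0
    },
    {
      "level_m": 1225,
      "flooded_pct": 64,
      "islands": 0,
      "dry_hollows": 0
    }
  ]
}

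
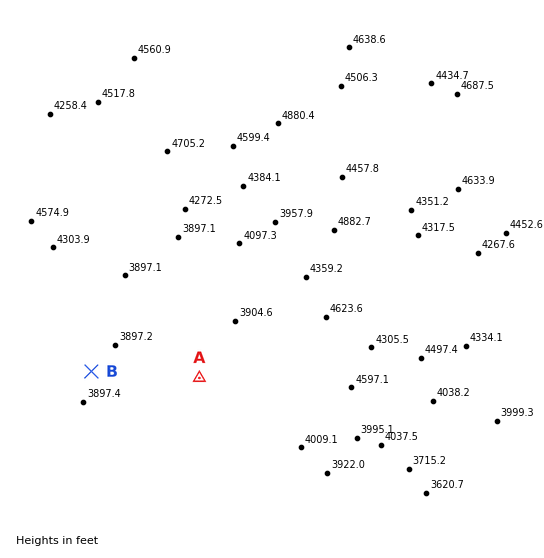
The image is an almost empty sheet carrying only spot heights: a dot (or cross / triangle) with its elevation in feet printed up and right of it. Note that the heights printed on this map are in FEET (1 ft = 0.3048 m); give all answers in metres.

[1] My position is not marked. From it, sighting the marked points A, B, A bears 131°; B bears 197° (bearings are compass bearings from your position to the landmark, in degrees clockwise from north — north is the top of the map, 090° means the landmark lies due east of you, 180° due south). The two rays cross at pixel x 112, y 302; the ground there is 1190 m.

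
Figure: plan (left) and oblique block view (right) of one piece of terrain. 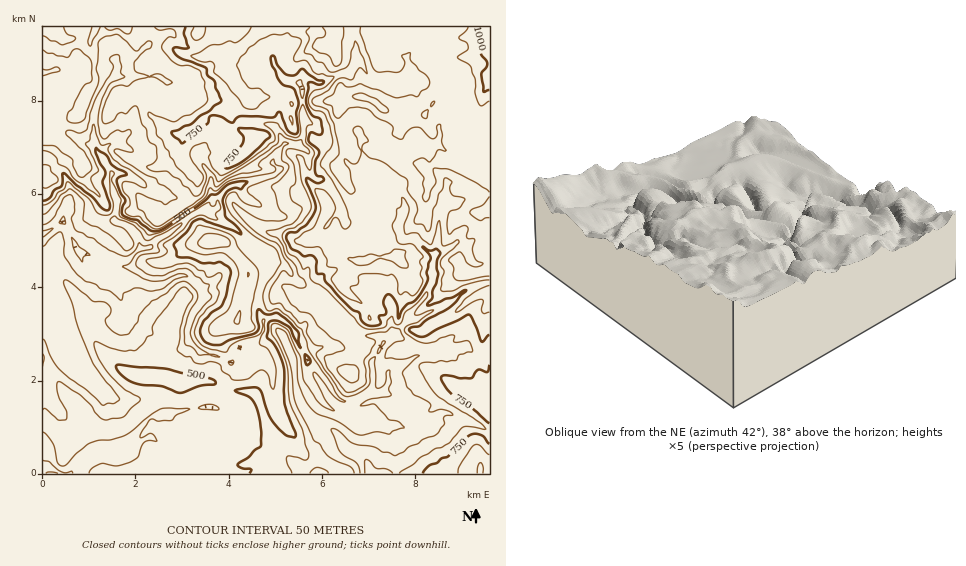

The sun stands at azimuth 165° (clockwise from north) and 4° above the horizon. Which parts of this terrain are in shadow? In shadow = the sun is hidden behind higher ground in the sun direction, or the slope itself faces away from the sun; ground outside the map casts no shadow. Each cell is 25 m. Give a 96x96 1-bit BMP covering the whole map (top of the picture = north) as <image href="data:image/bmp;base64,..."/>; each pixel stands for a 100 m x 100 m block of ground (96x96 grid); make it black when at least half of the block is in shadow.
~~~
<image width="96" height="96" href="data:image/bmp;base64,Qk2+BAAAAAAAAD4AAAAoAAAAYAAAAGAAAAABAAEAAAAAAIAEAAATCwAAEwsAAAIAAAAAAAAA////AAAAAADxgAAAAAQA8Bif/ADhwAAAAAAB+An//4iB4AAAA+AD8AH///0A8AAAA/gH8Af///8AfwAAA/8P4B////8AHgAAAf8PwD////8AAAAAAf4fgH////8AAAAAAPwfgH////8AAAAAAHw/AP////8AAAAAADw/A/////8ID4AAABh+D/////4YD8AAAAB8P/////wYH+AAAAB4f/////wAH/AAAABwf/////gAP/gAAABgf/4P//AA//wAAABw//w//0CB//gAAAB4////4ACD/4AAAAY8/wfiAACP/wAAAf48/gJgADyf/AAAA/48/AE4APwf+AAP//48/AEgAfg/8A////44+AEwB/8/4H////w48MEeH/9/gP////w44+Ef////Af////4wx+GD//9/B//f//4jn+HB//9+B/8f8PwDv+Hg//h8D/8PwHgHP8D+P/h4H/+HgD4GD47+BzAwH/+HgAMODB/8AAAAH/8DwAG+gBA4AAAAH/4D+AH8wAAHwAAAH/+D/w34wAAH8AAAH//h/4H4AAAX/AAAD//x/8DwAAAX/wAAB//5/8BgAAAT/4AAP//4/8AAAAAB/8IAf//8/8AAAAAA8/AA///8/8GBwAAAcPgB/////+HDwAAAOH8D/////+H/wAAAPB8H/////+H/gAAAHAIP//////H+TwAAXgAP/+Af/+H+Z4AAH/8P/+AF/8/8cwAAGH8P//iAB5/4OAAAHD8P///wAD/wAPwAH7CP+B/4AD/gA//4//DH4A/wAH/gB///z/jnAA//wHvAA///j+zmAD////APC/f/jMD0AHx///A/gfA+BCD4Afgf/+H/weA8BgB4A+AP/8P/4OA+BgAxA4AH/4//4AAfBgAHgADj/x//8AAPh8AHgPDx/j//8AAHg/wHwPH8fj//8AAHA/8HAPf+P///4AAGA/8AA+/8H///xgYAA/8ACY/wG///3AYBwh4AGb+AAf//vAABgeAAGP8AAf///ABAAcAgAf4AAD//+ADAAADwAfgAYAH/8AOAAADgDeAB4AH/4cIAABjB3AfBw4H/94AAADjAeB/Bx8H//wAD/+CA8H+Bn+D//wAH/4AB8/+AB/B//wP//wAHw+AAA/g//i/x/gAPg+AAA/g/nm+ADPOPAfgAA/4x/k4ABOMMADAeAf/B/AQwAM8AEAA/gD/B/gAAA54AGAB/wD+B/AAAA/jEGAD/4B4J+AAAAEDnHAH/8AAZkAAAwAAHHAX//gAJggB54AAPngX//wABgAD58AAPngT//gAH/gP5+AAPzwT//Bw9///5+AAP7+D/+B5////9+AwP7/L/+B5////9+AzH5///4D79///5+Az/5///wDx5//+B8AP37/AHmdxh//4AAAcBx+4AC4BB/P4AAAcAh//AAQAA+PwAAAYAB//AwAAGAHww/4IABv+H/gAPAHgA//wAAA///+AHwHAAf/8AAAP///AH/DAAHgMEQAD/P/gD+CAAAAAHYAB/n3gB+AAAAPjGYAA/nngD8BgAAPg="/>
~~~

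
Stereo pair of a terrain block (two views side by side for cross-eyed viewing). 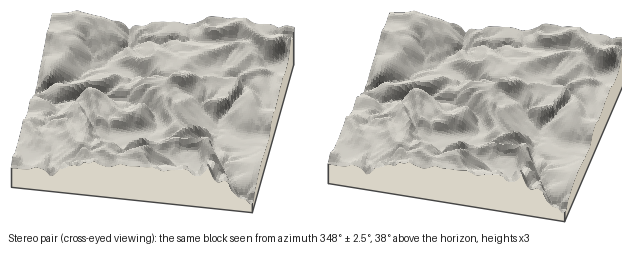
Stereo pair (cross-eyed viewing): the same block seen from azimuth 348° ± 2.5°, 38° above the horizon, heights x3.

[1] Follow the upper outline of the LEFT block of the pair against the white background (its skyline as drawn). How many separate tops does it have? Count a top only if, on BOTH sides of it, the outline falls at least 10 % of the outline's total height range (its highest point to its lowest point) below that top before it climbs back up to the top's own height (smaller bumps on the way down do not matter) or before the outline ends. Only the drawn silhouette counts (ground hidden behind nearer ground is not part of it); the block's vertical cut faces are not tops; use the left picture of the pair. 1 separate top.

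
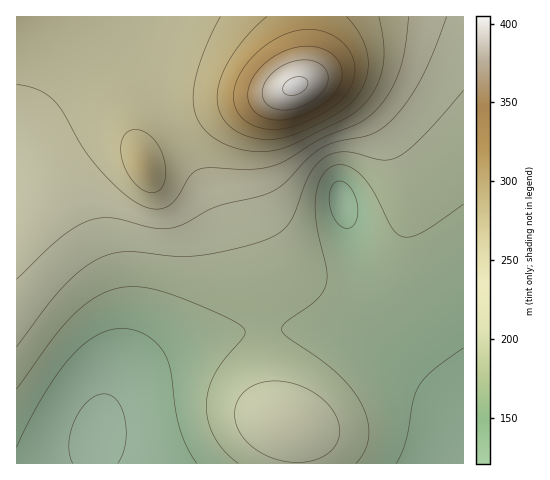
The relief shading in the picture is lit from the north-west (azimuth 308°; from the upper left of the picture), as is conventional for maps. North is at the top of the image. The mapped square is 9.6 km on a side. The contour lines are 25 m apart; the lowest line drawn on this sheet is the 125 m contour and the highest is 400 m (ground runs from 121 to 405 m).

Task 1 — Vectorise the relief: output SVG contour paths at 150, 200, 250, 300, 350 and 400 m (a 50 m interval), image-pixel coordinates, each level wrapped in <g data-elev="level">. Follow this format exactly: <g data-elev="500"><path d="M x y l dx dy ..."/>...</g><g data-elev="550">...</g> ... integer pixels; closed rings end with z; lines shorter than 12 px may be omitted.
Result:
<g data-elev="150"><path d="M396 463l9-21 8-42 6-14 14-16 30-22"/><path d="M17 447l12-26 16-28 14-21 14-17 13-13 13-8 14-5 13 0 12 2 12 6 9 9 6 9 6 16 4 38 4 18 7 19 11 17"/><path d="M344 228l-4-3-5-5-6-17 2-15 3-5 5-2 5 1 6 5 5 9 3 10-1 10-2 7-5 5z"/></g><g data-elev="200"><path d="M292 462l12 0 11-2 10-5 7-6 5-7 3-9-1-9-4-10-6-9-9-8-11-7-11-5-13-3-12-1-11 2-10 3-10 8-6 11-1 13 4 13 9 12 12 9 16 7z"/><path d="M17 347l43-57 17-17 17-12 15-6 16-3 51 4 26-1 40-8 29-9 10-7 9-8 5-12 14-35 6-10 7-7 10-5 11-2 12 1 27 7 8 0 7-3 12-7 13-13 41-47"/></g><g data-elev="250"><path d="M17 84l21 6 16 11 9 12 16 28 10 16 16 18 18 18 21 13 9 3 8 0 7-3 6-5 15-24 8-7 13-2 42 1 21-3 14-6 33-21 35-14 13-8 17-18 13-23 6-24 5-35"/></g><g data-elev="300"><path d="M267 17l-19 18-18 24-10 21-3 18 4 17 10 12 17 9 19 4 24-4 33-16 22-12 14-16 7-18 1-19-7-19-14-19"/></g><g data-elev="350"><path d="M270 119l14 1 15-4 17-8 14-10 8-10 4-11-1-11-6-9-7-6-8-3-19-1-20 5-18 13-12 17-3 8 0 8 2 7 5 7 7 4z"/></g><g data-elev="400"><path d="M287 95l8 0 8-4 5-6-1-5-4-3-5 0-10 4-4 3-1 5 1 3z"/></g>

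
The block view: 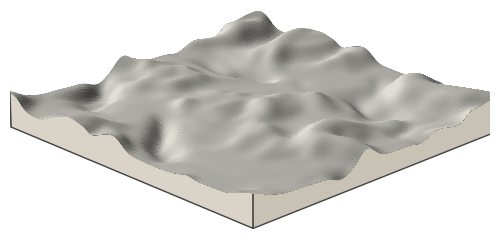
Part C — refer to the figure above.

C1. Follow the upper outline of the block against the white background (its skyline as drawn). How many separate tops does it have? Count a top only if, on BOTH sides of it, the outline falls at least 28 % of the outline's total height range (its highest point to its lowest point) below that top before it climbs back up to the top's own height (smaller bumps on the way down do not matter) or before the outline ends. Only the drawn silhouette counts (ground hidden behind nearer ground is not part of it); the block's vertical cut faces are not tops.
1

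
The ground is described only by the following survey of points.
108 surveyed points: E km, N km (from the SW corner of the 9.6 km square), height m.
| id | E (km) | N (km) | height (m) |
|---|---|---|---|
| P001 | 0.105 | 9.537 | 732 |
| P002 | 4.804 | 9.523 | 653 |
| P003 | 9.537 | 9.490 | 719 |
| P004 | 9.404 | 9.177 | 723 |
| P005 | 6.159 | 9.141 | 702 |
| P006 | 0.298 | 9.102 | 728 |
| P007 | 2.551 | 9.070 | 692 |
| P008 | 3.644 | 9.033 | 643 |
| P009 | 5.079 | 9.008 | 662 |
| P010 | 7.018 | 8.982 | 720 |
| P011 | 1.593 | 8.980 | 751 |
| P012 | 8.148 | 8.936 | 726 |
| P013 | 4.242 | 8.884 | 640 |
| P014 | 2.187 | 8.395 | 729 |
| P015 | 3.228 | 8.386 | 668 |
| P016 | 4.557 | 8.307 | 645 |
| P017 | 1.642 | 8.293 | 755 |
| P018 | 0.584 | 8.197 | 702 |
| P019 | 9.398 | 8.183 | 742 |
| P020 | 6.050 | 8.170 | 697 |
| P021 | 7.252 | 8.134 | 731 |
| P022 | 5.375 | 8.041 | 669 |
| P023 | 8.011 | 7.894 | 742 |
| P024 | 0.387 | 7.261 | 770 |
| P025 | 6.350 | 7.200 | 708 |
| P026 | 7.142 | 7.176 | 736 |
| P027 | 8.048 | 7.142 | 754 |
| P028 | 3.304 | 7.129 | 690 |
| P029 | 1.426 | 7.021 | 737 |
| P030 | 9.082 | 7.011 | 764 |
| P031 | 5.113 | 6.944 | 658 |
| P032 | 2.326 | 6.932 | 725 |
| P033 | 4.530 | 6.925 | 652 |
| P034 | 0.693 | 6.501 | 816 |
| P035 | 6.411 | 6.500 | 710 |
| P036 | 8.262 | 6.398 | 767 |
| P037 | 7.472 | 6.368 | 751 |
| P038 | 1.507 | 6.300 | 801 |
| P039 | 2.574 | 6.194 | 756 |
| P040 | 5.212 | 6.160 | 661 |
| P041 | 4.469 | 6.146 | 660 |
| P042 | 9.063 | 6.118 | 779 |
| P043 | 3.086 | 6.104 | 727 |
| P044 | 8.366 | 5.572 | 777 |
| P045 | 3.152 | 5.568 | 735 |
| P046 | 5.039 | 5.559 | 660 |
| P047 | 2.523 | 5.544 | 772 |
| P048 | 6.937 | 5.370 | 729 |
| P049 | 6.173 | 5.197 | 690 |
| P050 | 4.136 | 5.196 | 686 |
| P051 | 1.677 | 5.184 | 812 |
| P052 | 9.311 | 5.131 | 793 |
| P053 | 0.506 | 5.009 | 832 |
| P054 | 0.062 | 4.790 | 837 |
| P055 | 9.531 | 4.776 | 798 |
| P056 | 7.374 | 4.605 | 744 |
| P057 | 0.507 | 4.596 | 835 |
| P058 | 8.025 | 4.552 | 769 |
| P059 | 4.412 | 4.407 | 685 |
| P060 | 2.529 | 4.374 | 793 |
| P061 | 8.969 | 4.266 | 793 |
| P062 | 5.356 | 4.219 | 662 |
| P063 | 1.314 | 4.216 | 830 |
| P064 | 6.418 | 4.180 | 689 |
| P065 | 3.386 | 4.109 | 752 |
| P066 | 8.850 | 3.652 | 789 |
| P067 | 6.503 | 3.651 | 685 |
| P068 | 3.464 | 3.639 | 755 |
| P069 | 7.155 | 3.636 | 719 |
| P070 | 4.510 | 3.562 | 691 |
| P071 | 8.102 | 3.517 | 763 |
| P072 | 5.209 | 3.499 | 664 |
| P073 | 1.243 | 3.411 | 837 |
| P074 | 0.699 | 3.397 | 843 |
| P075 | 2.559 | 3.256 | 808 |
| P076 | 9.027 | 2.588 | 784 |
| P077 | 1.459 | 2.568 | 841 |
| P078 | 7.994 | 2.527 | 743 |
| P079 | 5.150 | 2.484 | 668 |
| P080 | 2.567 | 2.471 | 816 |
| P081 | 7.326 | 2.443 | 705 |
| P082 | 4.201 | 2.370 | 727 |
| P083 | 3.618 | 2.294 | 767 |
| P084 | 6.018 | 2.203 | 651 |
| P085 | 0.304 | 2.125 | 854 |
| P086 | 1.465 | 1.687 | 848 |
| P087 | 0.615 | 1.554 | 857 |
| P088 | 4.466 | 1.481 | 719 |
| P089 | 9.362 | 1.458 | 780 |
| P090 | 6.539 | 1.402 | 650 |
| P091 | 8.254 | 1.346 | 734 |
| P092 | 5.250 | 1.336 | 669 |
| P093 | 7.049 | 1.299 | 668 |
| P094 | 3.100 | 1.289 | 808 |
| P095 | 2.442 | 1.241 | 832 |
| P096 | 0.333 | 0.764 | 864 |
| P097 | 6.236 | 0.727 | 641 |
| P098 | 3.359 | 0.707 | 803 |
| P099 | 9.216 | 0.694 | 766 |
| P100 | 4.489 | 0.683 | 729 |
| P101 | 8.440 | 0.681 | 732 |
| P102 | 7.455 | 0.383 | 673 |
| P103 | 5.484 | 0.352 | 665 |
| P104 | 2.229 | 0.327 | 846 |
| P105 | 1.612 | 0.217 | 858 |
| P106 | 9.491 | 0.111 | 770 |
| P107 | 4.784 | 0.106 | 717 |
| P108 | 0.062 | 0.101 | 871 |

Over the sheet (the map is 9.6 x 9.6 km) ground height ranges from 636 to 872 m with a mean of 740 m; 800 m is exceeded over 18.1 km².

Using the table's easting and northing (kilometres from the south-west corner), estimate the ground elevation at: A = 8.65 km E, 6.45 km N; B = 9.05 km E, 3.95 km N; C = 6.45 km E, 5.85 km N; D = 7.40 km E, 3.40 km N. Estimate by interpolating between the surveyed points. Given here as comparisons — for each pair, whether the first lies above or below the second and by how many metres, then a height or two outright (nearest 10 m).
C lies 80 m below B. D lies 60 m below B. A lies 60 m above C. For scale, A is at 770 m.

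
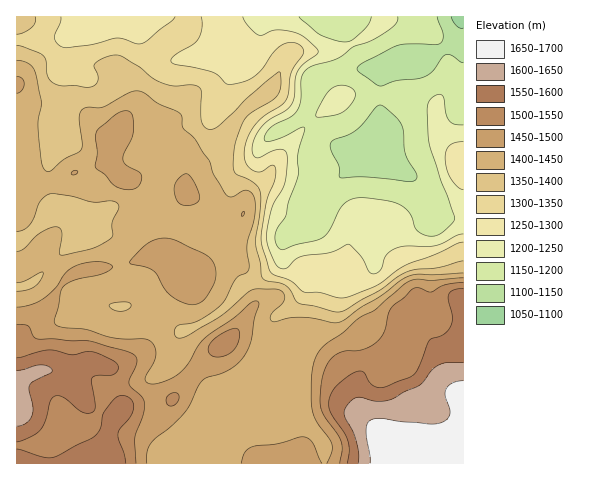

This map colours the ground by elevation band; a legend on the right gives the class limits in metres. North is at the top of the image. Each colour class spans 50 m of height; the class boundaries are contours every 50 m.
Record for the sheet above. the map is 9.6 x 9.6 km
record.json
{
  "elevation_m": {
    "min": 1090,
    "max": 1690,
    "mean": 1380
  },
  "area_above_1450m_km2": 25.7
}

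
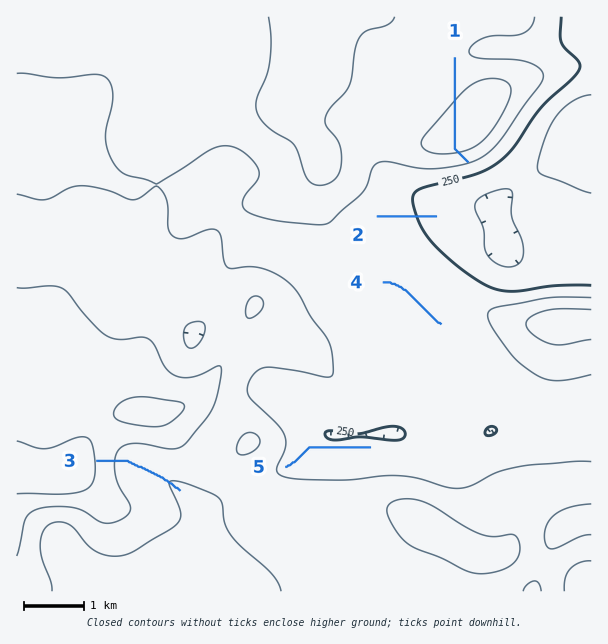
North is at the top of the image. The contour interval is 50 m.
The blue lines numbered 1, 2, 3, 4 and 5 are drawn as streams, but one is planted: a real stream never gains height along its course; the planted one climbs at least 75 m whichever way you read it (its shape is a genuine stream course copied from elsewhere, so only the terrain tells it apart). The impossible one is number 1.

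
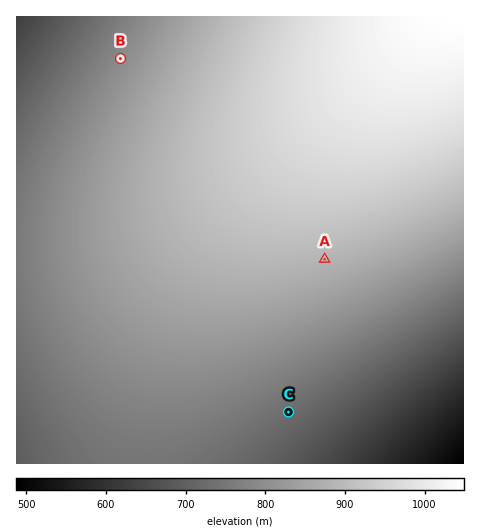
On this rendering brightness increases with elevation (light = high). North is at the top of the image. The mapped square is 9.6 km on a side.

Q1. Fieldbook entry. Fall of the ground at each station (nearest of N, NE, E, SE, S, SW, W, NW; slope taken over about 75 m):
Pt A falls S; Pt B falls NW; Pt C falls SE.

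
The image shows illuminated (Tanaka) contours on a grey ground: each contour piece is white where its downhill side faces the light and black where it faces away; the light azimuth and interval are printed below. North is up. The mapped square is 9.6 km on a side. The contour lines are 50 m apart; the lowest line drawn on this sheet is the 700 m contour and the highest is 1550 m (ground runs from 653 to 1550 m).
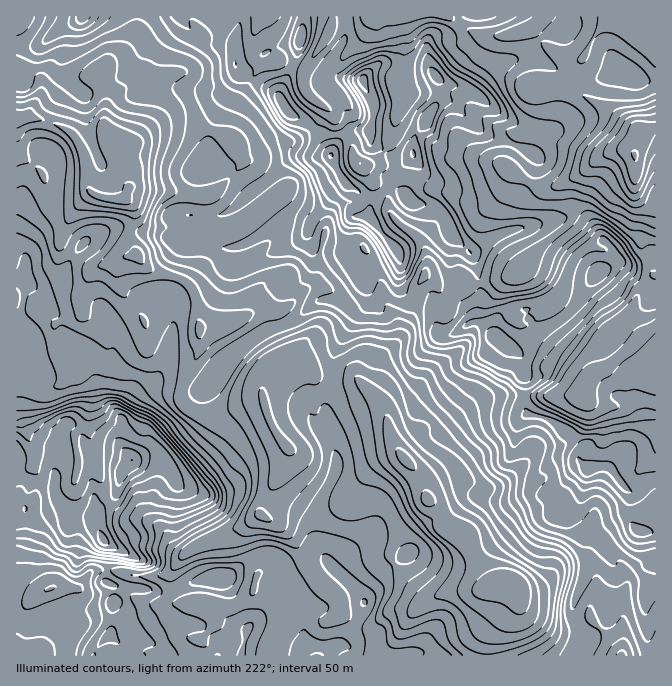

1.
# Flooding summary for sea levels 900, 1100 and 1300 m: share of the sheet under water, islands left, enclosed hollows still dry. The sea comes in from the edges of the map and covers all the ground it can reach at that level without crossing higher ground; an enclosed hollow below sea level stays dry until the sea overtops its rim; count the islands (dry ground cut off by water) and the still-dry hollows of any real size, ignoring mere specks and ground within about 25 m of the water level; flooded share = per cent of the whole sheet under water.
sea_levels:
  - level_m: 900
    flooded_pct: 19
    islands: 0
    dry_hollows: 0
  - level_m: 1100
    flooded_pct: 62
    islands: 0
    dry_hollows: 1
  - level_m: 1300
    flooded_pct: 90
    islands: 3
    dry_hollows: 0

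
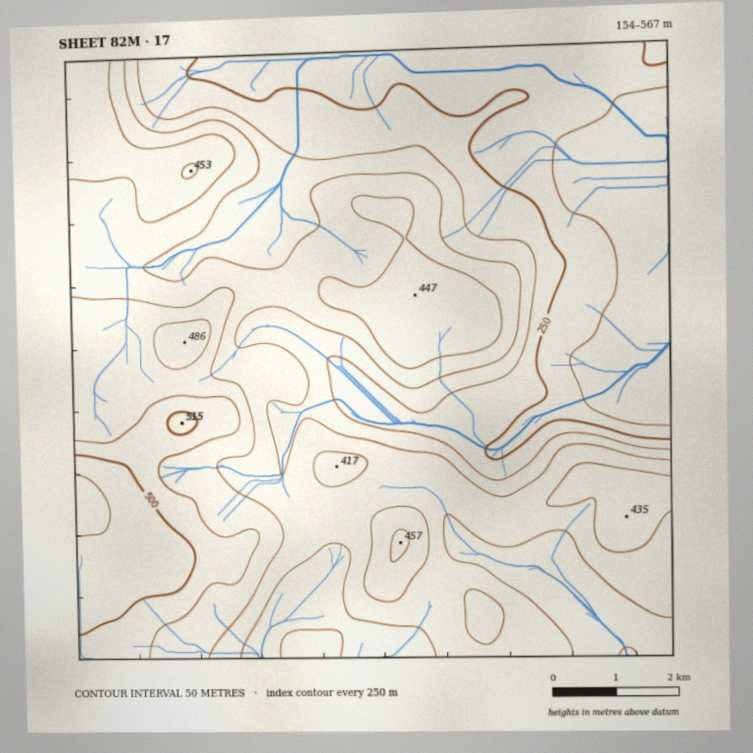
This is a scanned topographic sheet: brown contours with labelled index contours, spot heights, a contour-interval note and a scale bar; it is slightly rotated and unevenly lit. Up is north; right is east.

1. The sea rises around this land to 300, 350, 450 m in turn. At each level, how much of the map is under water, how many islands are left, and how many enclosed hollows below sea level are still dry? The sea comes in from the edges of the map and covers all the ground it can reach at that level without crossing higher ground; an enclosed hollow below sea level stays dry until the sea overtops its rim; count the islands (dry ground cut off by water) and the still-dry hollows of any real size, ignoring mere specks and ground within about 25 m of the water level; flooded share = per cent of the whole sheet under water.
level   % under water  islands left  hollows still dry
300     29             0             0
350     45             0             0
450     90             1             0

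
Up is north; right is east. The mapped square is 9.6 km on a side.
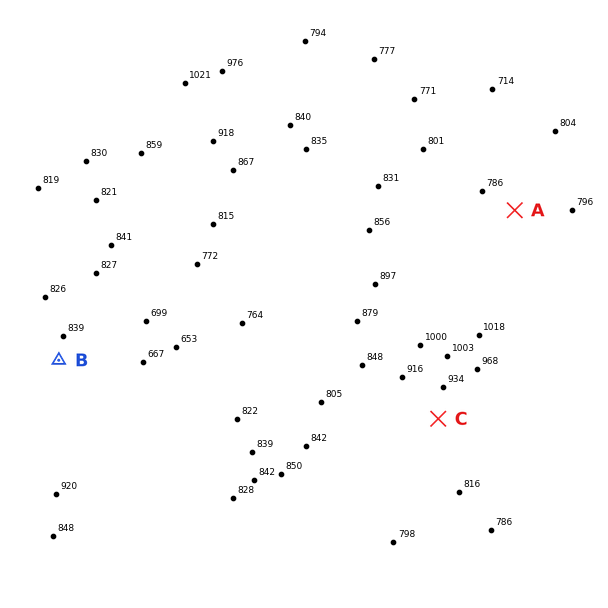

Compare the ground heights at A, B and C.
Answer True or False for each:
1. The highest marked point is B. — False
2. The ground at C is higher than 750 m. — True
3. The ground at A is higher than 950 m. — False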